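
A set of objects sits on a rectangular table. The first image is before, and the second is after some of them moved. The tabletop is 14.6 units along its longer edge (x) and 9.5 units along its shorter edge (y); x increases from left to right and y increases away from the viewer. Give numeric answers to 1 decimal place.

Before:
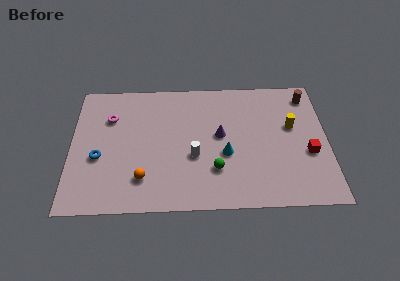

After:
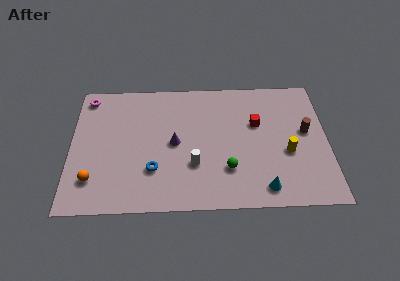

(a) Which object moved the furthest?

the red cube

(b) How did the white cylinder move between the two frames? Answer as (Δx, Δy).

(0.0, -0.6)

From the two frames, the white cylinder sits at roughly (7.0, 3.7) before and (7.0, 3.1) after.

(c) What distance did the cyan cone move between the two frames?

3.3

The cyan cone moved from about (8.8, 3.8) to (10.9, 1.3), a distance of √(2.1² + 2.5²) ≈ 3.3.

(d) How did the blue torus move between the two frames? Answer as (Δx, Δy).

(3.1, -1.0)

The blue torus was at about (1.6, 3.8) and moved to about (4.7, 2.8).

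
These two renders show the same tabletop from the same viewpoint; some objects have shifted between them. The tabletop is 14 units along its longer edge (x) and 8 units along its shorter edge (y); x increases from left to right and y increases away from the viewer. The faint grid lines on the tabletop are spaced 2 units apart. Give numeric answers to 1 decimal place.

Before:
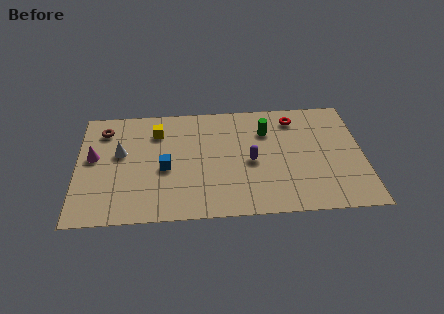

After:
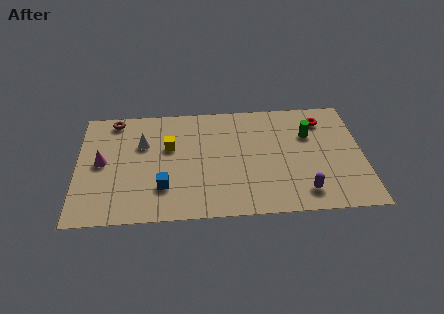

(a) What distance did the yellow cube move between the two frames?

1.3

From (3.9, 6.1) to (4.5, 5.0), the yellow cube covered √(0.6² + 1.1²) ≈ 1.3 units.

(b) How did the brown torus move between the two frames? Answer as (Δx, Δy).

(0.5, 0.7)

From the two frames, the brown torus sits at roughly (1.3, 6.4) before and (1.8, 7.1) after.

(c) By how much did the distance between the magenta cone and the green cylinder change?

+1.7

The distance was about 8.6 in the first image and 10.3 in the second, so they moved 1.7 units further apart.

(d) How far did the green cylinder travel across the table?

2.1

The green cylinder was near (9.3, 5.8) before and (11.4, 5.4) after, so it travelled √(2.1² + 0.4²) ≈ 2.1 units.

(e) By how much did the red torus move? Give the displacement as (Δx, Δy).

(1.4, -0.2)

From the two frames, the red torus sits at roughly (10.7, 6.6) before and (12.1, 6.4) after.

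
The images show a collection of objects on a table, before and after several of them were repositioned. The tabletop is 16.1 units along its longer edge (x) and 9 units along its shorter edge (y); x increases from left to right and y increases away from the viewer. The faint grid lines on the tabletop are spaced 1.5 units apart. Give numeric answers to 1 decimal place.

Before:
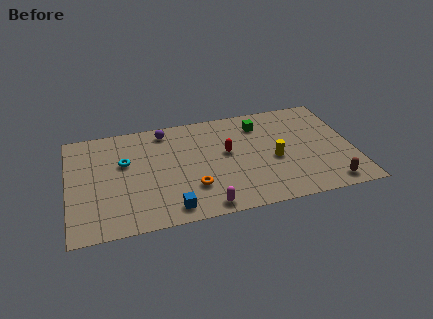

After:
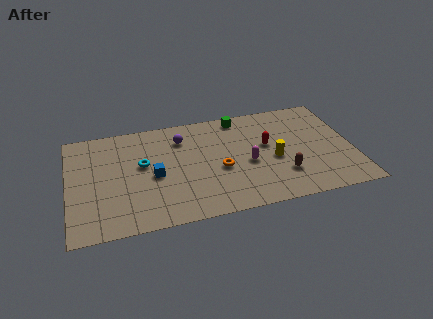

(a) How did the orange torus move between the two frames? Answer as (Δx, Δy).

(1.6, 1.2)

From the two frames, the orange torus sits at roughly (6.9, 2.6) before and (8.5, 3.8) after.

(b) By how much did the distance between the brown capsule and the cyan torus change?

-3.9

They were about 12.2 units apart before and 8.3 after — 3.9 units closer together.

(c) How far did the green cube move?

1.4

The green cube was near (11.0, 7.1) before and (9.9, 8.0) after, so it travelled √(1.1² + 0.9²) ≈ 1.4 units.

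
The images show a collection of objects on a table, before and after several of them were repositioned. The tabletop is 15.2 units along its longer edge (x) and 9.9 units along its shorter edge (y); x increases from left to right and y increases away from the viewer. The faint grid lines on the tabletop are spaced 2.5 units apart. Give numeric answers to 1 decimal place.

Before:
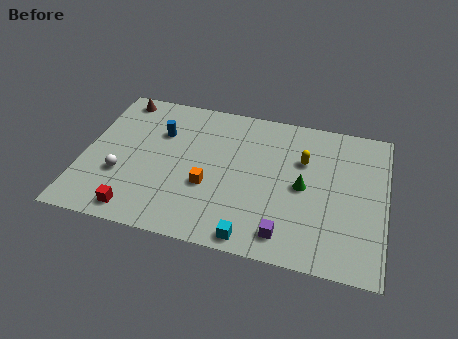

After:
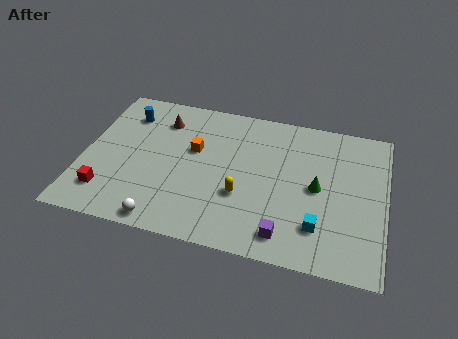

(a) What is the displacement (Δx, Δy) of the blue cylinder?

(-1.8, 0.9)

The blue cylinder was at about (3.7, 6.8) and moved to about (1.9, 7.7).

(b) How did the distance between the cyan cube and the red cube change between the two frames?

+4.8

Before: roughly 5.8 units apart; after: 10.6. That's 4.8 units further apart.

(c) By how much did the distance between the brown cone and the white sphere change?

+1.4

The distance was about 5.4 in the first image and 6.8 in the second, so they moved 1.4 units further apart.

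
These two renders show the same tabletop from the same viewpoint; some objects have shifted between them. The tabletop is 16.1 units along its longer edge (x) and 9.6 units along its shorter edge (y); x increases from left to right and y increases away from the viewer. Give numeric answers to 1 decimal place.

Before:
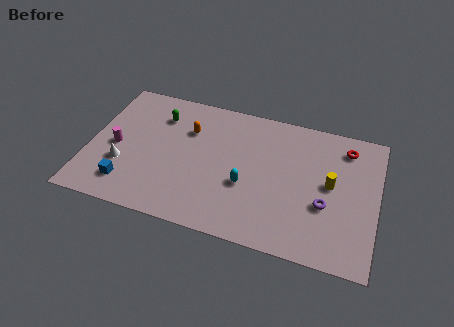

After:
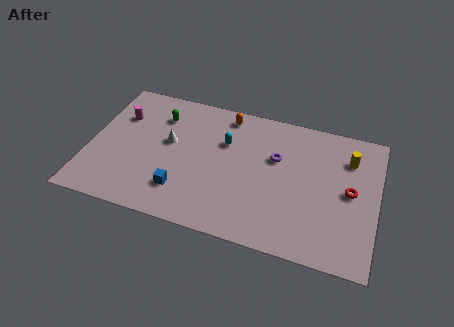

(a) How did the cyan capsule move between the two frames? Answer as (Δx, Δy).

(-1.4, 2.7)

The cyan capsule started near (8.9, 3.7) and ended near (7.5, 6.4).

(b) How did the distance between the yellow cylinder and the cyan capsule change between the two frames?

+2.1

They were about 4.8 units apart before and 6.9 after — 2.1 units further apart.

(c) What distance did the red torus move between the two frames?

3.0

From (14.2, 7.9) to (14.6, 4.9), the red torus covered √(0.4² + 3.0²) ≈ 3.0 units.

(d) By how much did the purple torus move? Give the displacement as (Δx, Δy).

(-2.9, 2.5)

The purple torus was at about (13.3, 3.6) and moved to about (10.4, 6.1).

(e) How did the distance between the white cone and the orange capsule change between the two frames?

-0.7

They were about 4.9 units apart before and 4.2 after — 0.7 units closer together.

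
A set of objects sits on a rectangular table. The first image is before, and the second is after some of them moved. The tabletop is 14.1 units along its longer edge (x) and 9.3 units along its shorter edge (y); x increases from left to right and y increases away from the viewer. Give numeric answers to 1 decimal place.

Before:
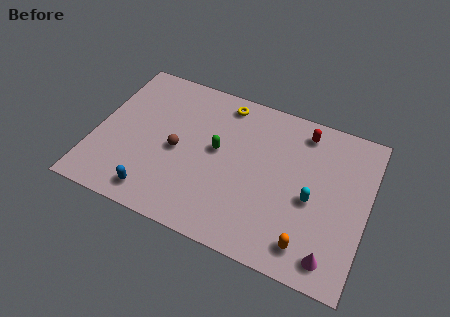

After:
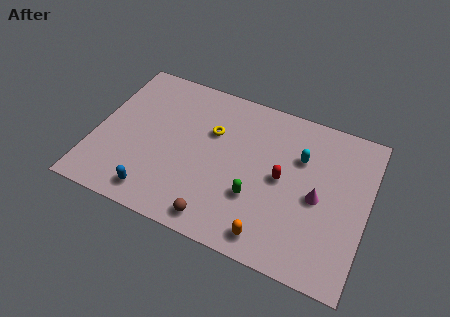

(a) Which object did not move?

the blue capsule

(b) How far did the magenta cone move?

3.2

From (12.6, 1.3) to (11.6, 4.3), the magenta cone covered √(1.0² + 3.0²) ≈ 3.2 units.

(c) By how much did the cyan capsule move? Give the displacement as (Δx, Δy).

(-0.8, 2.2)

The cyan capsule was at about (11.3, 4.1) and moved to about (10.5, 6.3).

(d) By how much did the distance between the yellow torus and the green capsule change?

+1.0

The distance was about 3.0 in the first image and 4.0 in the second, so they moved 1.0 units further apart.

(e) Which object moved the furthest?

the brown sphere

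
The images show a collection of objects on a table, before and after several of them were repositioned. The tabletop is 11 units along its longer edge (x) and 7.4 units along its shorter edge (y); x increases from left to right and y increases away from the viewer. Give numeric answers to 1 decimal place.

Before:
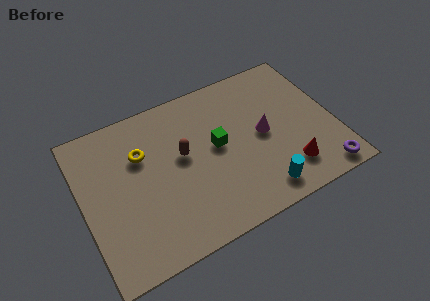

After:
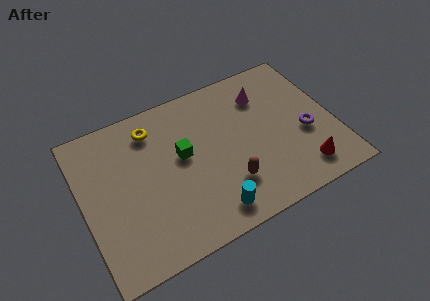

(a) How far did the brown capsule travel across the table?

2.8

The brown capsule was near (4.4, 4.2) before and (6.1, 2.0) after, so it travelled √(1.7² + 2.2²) ≈ 2.8 units.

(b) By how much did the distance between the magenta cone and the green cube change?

+2.0

The distance was about 2.0 in the first image and 4.0 in the second, so they moved 2.0 units further apart.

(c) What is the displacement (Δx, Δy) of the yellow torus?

(0.6, 1.0)

From the two frames, the yellow torus sits at roughly (2.7, 5.0) before and (3.3, 6.0) after.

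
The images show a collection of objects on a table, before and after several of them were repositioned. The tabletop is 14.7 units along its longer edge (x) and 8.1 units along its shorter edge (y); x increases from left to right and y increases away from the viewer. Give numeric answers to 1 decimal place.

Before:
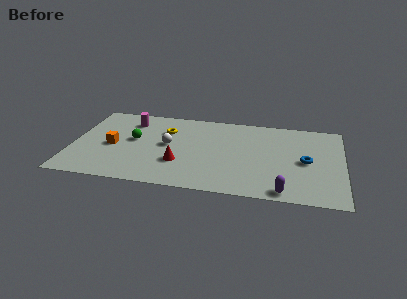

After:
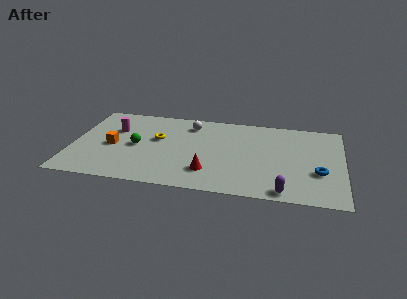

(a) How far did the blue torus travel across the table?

1.2

The blue torus moved from about (12.7, 3.9) to (13.4, 2.9), a distance of √(0.7² + 1.0²) ≈ 1.2.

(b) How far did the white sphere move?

2.5

The white sphere moved from about (5.2, 4.3) to (6.3, 6.6), a distance of √(1.1² + 2.3²) ≈ 2.5.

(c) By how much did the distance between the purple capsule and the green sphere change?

-0.4

They were about 9.1 units apart before and 8.7 after — 0.4 units closer together.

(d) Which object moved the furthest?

the white sphere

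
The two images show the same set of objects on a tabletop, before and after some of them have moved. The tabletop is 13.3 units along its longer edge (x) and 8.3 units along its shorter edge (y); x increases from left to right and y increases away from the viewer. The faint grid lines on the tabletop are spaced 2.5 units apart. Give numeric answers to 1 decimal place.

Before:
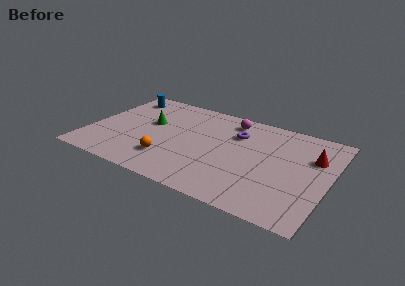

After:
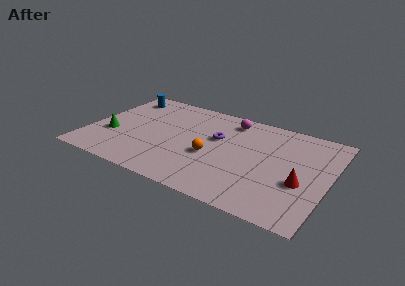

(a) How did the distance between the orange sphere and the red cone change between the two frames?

-3.4

They were about 8.4 units apart before and 5.0 after — 3.4 units closer together.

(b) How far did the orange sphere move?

2.6

From (4.7, 2.1) to (6.9, 3.4), the orange sphere covered √(2.2² + 1.3²) ≈ 2.6 units.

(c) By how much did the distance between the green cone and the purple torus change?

+1.2

They were about 4.9 units apart before and 6.1 after — 1.2 units further apart.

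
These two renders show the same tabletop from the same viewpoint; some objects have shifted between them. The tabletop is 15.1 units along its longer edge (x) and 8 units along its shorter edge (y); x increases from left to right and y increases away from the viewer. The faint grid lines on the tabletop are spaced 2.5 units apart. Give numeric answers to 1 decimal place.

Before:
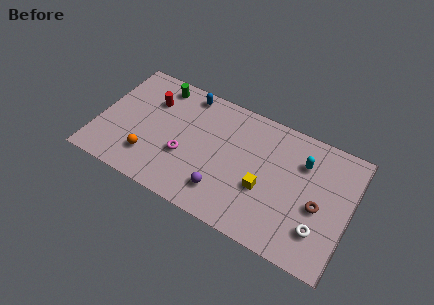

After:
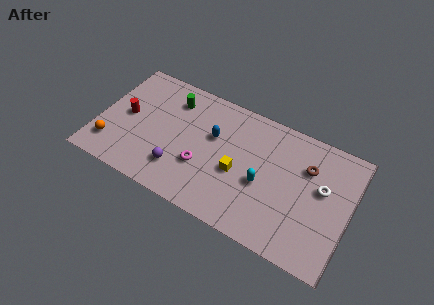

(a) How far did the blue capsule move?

2.8

The blue capsule was near (4.9, 7.1) before and (6.8, 5.0) after, so it travelled √(1.9² + 2.1²) ≈ 2.8 units.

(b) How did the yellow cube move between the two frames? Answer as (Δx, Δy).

(-1.6, 0.3)

The yellow cube started near (10.1, 3.1) and ended near (8.5, 3.4).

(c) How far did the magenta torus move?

1.1

The magenta torus moved from about (5.3, 3.0) to (6.4, 2.8), a distance of √(1.1² + 0.2²) ≈ 1.1.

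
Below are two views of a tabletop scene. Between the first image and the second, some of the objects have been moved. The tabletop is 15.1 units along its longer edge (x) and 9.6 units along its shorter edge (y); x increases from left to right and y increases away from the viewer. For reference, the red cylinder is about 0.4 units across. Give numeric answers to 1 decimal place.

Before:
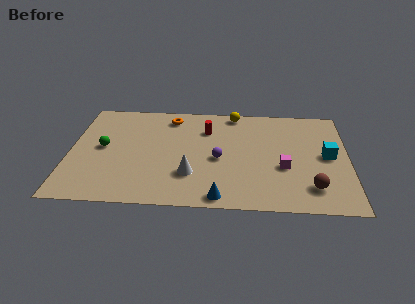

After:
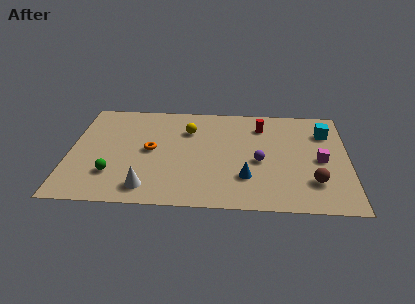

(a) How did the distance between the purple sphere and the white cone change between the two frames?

+4.5

The distance was about 2.1 in the first image and 6.6 in the second, so they moved 4.5 units further apart.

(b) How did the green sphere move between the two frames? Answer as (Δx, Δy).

(0.6, -2.4)

The green sphere was at about (1.8, 5.0) and moved to about (2.4, 2.6).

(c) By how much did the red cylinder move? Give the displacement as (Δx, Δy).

(3.0, 0.5)

The red cylinder started near (7.4, 7.0) and ended near (10.4, 7.5).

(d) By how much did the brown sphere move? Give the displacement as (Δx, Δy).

(0.1, 0.5)

The brown sphere was at about (13.1, 2.0) and moved to about (13.2, 2.5).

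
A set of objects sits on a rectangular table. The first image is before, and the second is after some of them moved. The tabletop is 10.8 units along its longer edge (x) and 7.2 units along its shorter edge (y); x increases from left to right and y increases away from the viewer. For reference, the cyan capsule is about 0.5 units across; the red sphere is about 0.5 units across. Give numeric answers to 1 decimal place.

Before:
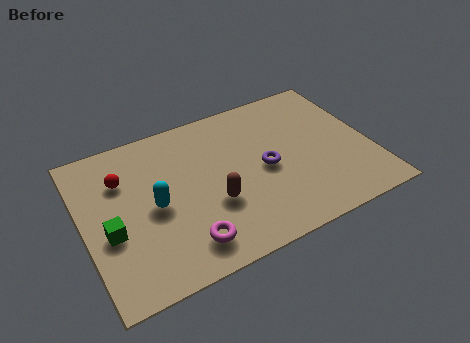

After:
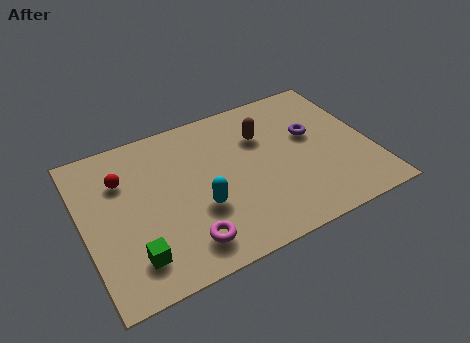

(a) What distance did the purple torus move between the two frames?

2.1

The purple torus moved from about (6.8, 3.4) to (8.7, 4.3), a distance of √(1.9² + 0.9²) ≈ 2.1.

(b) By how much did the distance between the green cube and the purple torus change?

+1.7

They were about 5.9 units apart before and 7.6 after — 1.7 units further apart.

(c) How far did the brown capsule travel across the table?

3.3

The brown capsule moved from about (4.7, 2.6) to (6.9, 5.0), a distance of √(2.2² + 2.4²) ≈ 3.3.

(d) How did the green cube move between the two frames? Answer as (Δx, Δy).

(0.7, -1.4)

From the two frames, the green cube sits at roughly (0.9, 2.9) before and (1.6, 1.5) after.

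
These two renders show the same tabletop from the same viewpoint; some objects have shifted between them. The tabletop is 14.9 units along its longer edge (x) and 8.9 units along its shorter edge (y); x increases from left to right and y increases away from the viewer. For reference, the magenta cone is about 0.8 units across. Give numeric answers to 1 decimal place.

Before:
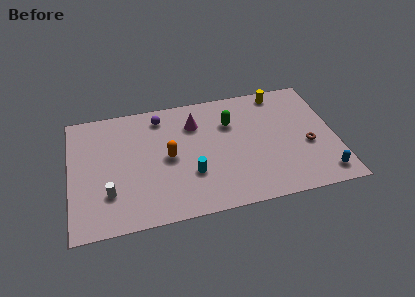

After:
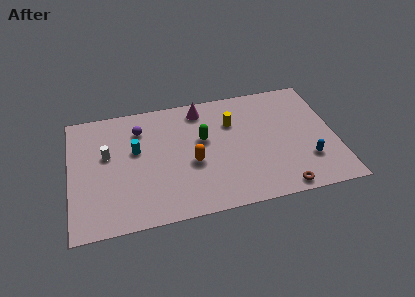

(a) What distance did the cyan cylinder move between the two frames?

3.8

From (6.7, 2.9) to (3.7, 5.3), the cyan cylinder covered √(3.0² + 2.4²) ≈ 3.8 units.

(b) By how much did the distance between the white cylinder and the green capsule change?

-2.5

Before: roughly 7.9 units apart; after: 5.4. That's 2.5 units closer together.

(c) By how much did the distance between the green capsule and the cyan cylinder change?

-0.3

They were about 4.1 units apart before and 3.8 after — 0.3 units closer together.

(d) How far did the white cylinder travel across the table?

2.8

From (2.1, 2.5) to (2.1, 5.3), the white cylinder covered √(0.0² + 2.8²) ≈ 2.8 units.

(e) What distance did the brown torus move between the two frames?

3.3

The brown torus was near (13.3, 3.6) before and (11.6, 0.8) after, so it travelled √(1.7² + 2.8²) ≈ 3.3 units.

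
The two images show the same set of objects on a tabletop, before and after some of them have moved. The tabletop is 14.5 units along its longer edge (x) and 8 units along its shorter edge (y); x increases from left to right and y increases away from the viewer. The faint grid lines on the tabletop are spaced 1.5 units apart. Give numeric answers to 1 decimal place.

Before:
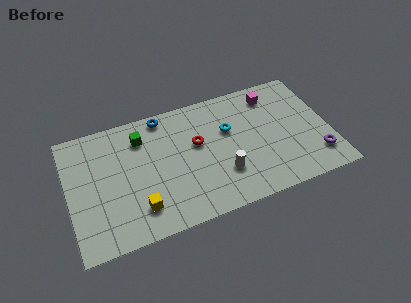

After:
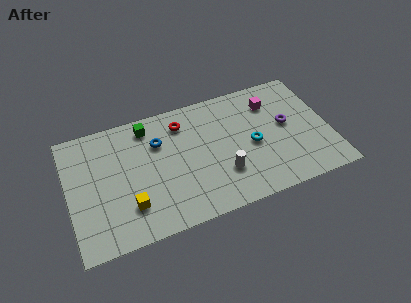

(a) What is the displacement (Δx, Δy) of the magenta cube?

(-0.1, -0.5)

The magenta cube started near (11.6, 6.6) and ended near (11.5, 6.1).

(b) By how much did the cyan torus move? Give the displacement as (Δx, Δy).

(1.2, -1.4)

From the two frames, the cyan torus sits at roughly (9.0, 5.1) before and (10.2, 3.7) after.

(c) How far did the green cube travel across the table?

0.7

The green cube was near (4.2, 6.2) before and (4.6, 6.8) after, so it travelled √(0.4² + 0.6²) ≈ 0.7 units.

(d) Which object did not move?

the white cylinder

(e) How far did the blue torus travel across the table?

1.6

The blue torus was near (5.5, 7.2) before and (5.1, 5.6) after, so it travelled √(0.4² + 1.6²) ≈ 1.6 units.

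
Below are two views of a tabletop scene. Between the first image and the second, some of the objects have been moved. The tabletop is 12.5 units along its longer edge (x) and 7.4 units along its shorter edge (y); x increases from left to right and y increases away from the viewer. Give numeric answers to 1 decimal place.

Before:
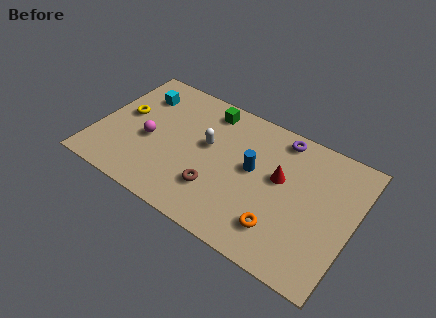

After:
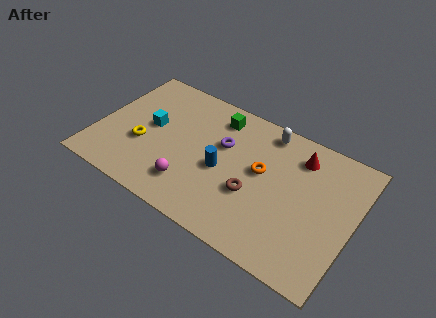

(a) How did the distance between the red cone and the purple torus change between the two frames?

+1.6

They were about 2.2 units apart before and 3.8 after — 1.6 units further apart.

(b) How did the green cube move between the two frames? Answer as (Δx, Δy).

(0.5, -0.2)

The green cube was at about (5.0, 6.3) and moved to about (5.5, 6.1).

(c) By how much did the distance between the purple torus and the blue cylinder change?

-1.2

Before: roughly 2.6 units apart; after: 1.4. That's 1.2 units closer together.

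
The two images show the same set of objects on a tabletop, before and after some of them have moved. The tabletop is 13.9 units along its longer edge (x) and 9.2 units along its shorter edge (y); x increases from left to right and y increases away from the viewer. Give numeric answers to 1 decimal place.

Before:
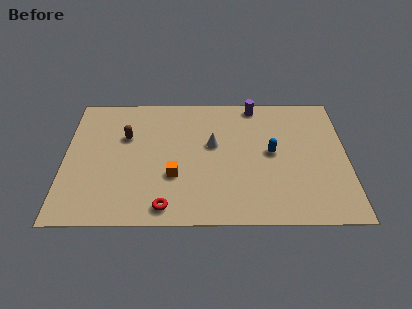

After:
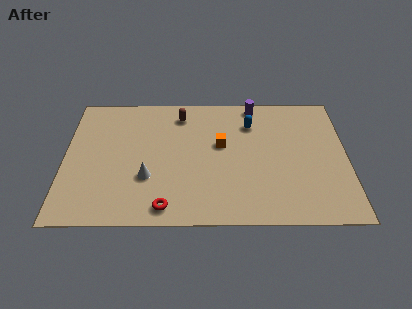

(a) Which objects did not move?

the purple cylinder and the red torus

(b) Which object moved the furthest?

the white cone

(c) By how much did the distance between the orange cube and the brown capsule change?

-0.7

Before: roughly 3.7 units apart; after: 3.0. That's 0.7 units closer together.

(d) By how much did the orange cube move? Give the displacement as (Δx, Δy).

(2.3, 2.2)

The orange cube was at about (5.4, 3.2) and moved to about (7.7, 5.4).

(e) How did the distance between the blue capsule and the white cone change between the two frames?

+3.4

They were about 3.0 units apart before and 6.4 after — 3.4 units further apart.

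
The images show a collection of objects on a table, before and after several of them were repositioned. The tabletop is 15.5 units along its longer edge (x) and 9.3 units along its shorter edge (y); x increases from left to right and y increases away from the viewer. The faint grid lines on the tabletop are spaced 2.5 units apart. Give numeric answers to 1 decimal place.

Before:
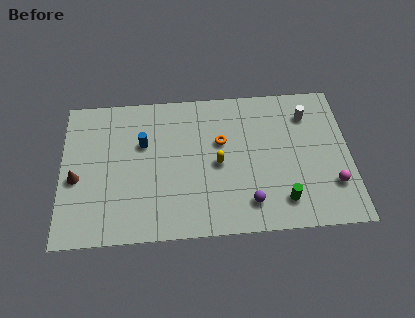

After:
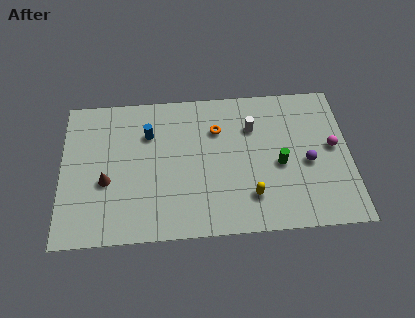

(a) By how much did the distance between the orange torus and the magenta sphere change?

-0.3

Before: roughly 6.7 units apart; after: 6.4. That's 0.3 units closer together.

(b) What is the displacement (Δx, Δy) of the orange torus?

(-0.2, 0.8)

From the two frames, the orange torus sits at roughly (8.6, 5.8) before and (8.4, 6.6) after.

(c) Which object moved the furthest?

the purple sphere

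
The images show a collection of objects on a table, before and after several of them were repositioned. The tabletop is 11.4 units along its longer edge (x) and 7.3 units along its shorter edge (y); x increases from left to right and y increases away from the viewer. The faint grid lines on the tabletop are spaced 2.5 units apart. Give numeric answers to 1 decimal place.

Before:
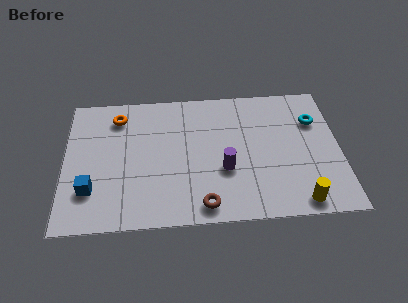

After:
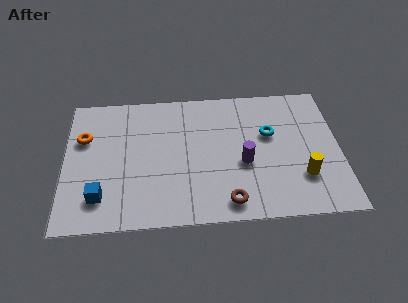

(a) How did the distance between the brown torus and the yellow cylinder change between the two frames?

-0.6

The distance was about 3.9 in the first image and 3.3 in the second, so they moved 0.6 units closer together.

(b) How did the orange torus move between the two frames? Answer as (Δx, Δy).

(-1.4, -1.1)

The orange torus started near (2.2, 5.9) and ended near (0.8, 4.8).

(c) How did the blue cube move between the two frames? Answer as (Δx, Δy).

(0.4, -0.4)

The blue cube was at about (1.1, 2.0) and moved to about (1.5, 1.6).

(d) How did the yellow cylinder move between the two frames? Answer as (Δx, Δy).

(0.2, 1.3)

The yellow cylinder started near (9.6, 0.8) and ended near (9.8, 2.1).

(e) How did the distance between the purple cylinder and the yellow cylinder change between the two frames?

-1.0

The distance was about 3.6 in the first image and 2.6 in the second, so they moved 1.0 units closer together.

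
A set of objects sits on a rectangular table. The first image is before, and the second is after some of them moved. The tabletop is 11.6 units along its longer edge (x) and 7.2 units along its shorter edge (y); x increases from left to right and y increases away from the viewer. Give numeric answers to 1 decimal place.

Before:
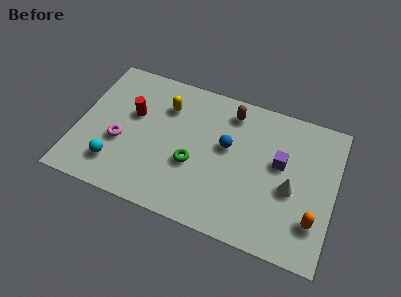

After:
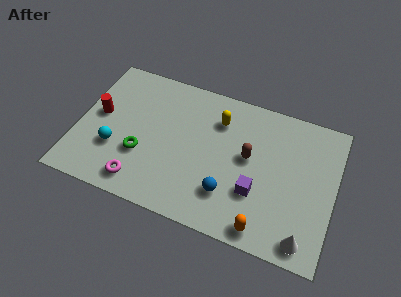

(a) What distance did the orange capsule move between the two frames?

2.4

The orange capsule was near (10.8, 1.9) before and (8.7, 0.8) after, so it travelled √(2.1² + 1.1²) ≈ 2.4 units.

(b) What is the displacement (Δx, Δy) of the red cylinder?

(-1.5, -0.5)

The red cylinder was at about (2.4, 4.4) and moved to about (0.9, 3.9).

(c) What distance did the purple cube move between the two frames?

2.0

The purple cube was near (9.1, 4.2) before and (8.2, 2.4) after, so it travelled √(0.9² + 1.8²) ≈ 2.0 units.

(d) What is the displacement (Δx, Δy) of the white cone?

(0.8, -2.2)

The white cone started near (9.7, 3.1) and ended near (10.5, 0.9).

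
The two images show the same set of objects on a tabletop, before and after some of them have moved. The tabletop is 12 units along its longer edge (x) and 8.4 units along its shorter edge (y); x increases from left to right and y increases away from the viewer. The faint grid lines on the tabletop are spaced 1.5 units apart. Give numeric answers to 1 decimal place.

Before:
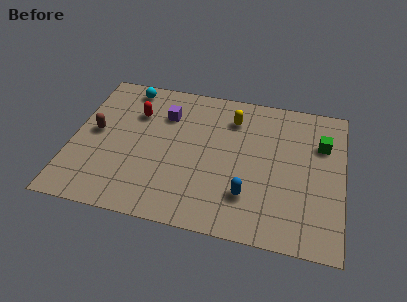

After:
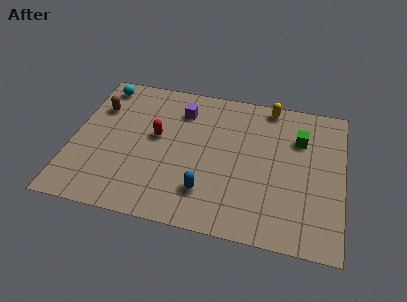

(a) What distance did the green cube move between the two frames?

1.0

From (11.0, 5.8) to (10.0, 5.9), the green cube covered √(1.0² + 0.1²) ≈ 1.0 units.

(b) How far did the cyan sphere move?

1.2

The cyan sphere moved from about (2.2, 7.4) to (1.0, 7.3), a distance of √(1.2² + 0.1²) ≈ 1.2.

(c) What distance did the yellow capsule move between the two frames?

1.9

From (7.0, 6.5) to (8.6, 7.6), the yellow capsule covered √(1.6² + 1.1²) ≈ 1.9 units.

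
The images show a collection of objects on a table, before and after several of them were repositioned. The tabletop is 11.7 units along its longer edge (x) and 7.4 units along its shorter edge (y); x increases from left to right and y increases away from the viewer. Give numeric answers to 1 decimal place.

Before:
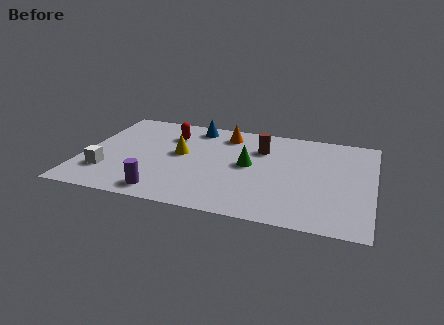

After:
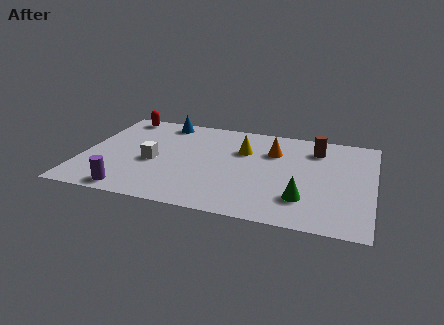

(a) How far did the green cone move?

3.0

The green cone was near (6.7, 3.9) before and (9.0, 1.9) after, so it travelled √(2.3² + 2.0²) ≈ 3.0 units.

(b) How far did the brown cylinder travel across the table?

2.3

From (7.1, 5.3) to (9.3, 5.8), the brown cylinder covered √(2.2² + 0.5²) ≈ 2.3 units.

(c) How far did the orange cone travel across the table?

2.2

The orange cone moved from about (5.6, 6.1) to (7.6, 5.2), a distance of √(2.0² + 0.9²) ≈ 2.2.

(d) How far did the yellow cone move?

2.7

The yellow cone was near (3.9, 4.1) before and (6.4, 5.0) after, so it travelled √(2.5² + 0.9²) ≈ 2.7 units.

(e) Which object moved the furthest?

the green cone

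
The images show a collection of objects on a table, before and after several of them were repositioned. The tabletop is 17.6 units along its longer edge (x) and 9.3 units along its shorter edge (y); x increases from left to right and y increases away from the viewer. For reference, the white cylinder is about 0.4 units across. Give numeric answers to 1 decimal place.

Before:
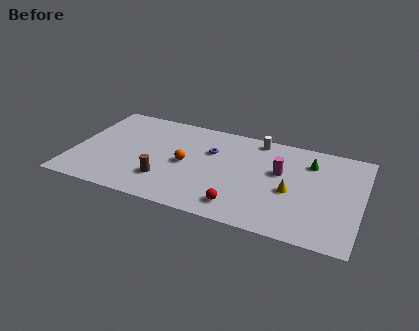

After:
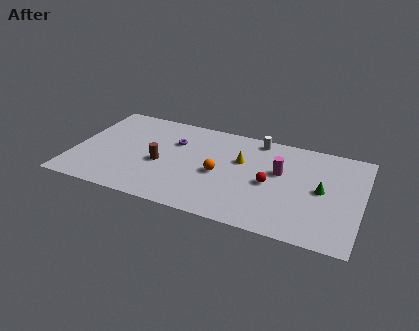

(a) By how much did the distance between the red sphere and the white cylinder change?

-2.6

The distance was about 6.7 in the first image and 4.1 in the second, so they moved 2.6 units closer together.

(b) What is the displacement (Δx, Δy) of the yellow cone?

(-3.2, 1.9)

The yellow cone was at about (13.4, 4.0) and moved to about (10.2, 5.9).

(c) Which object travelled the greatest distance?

the yellow cone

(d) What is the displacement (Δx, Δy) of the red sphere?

(1.6, 2.7)

The red sphere was at about (10.5, 1.6) and moved to about (12.1, 4.3).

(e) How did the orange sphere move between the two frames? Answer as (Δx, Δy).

(2.1, -0.3)

From the two frames, the orange sphere sits at roughly (6.9, 4.5) before and (9.0, 4.2) after.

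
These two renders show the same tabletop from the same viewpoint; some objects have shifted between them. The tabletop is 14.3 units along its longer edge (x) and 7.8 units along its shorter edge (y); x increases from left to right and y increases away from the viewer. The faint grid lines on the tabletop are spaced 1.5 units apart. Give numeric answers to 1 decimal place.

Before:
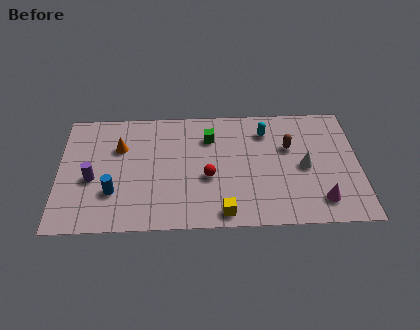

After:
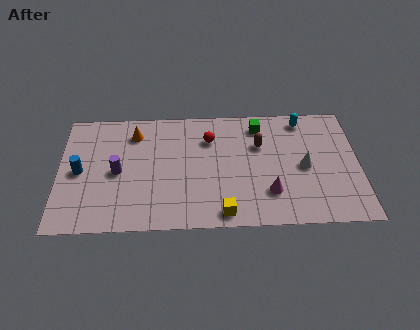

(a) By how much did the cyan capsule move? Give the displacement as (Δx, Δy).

(1.8, 0.7)

The cyan capsule started near (9.9, 6.1) and ended near (11.7, 6.8).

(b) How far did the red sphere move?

2.5

From (7.1, 3.2) to (7.2, 5.7), the red sphere covered √(0.1² + 2.5²) ≈ 2.5 units.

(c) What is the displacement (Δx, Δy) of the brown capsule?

(-1.4, 0.2)

From the two frames, the brown capsule sits at roughly (11.0, 5.0) before and (9.6, 5.2) after.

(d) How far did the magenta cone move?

2.5

The magenta cone moved from about (12.4, 1.5) to (10.0, 2.1), a distance of √(2.4² + 0.6²) ≈ 2.5.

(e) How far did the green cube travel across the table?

2.5

The green cube was near (7.2, 5.8) before and (9.6, 6.5) after, so it travelled √(2.4² + 0.7²) ≈ 2.5 units.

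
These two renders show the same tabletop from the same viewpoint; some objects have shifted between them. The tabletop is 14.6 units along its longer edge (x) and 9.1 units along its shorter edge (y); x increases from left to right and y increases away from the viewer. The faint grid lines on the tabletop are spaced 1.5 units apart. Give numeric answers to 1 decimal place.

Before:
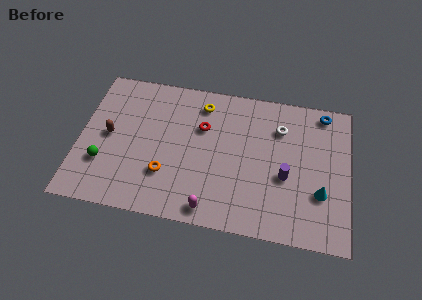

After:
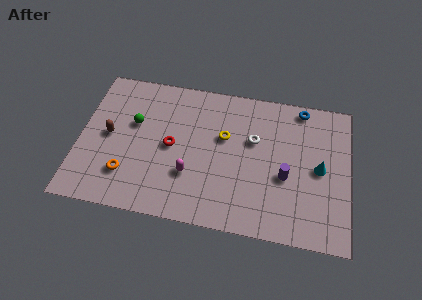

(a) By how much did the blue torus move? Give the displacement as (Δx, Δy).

(-1.2, 0.1)

From the two frames, the blue torus sits at roughly (13.1, 8.1) before and (11.9, 8.2) after.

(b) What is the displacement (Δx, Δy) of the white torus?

(-1.4, -1.0)

The white torus started near (10.8, 6.7) and ended near (9.4, 5.7).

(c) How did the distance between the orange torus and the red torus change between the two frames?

-0.6

The distance was about 3.8 in the first image and 3.2 in the second, so they moved 0.6 units closer together.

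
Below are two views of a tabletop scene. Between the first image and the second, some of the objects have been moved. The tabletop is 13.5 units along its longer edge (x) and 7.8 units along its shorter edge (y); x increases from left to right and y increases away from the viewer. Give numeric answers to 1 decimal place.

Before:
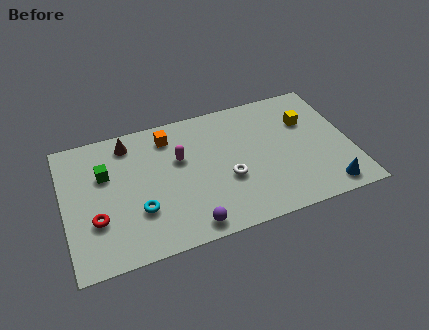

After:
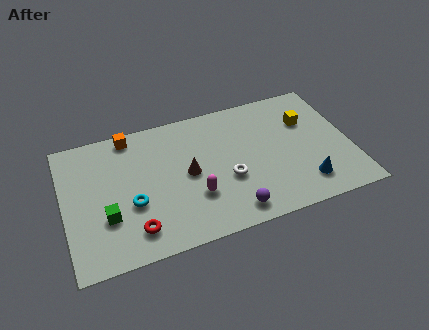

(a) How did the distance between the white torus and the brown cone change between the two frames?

-3.7

The distance was about 5.7 in the first image and 2.0 in the second, so they moved 3.7 units closer together.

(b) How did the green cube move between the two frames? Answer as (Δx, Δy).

(-0.1, -2.5)

The green cube started near (2.0, 5.1) and ended near (1.9, 2.6).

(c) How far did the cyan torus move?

0.6

The cyan torus was near (3.4, 2.5) before and (3.1, 3.0) after, so it travelled √(0.3² + 0.5²) ≈ 0.6 units.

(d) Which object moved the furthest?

the brown cone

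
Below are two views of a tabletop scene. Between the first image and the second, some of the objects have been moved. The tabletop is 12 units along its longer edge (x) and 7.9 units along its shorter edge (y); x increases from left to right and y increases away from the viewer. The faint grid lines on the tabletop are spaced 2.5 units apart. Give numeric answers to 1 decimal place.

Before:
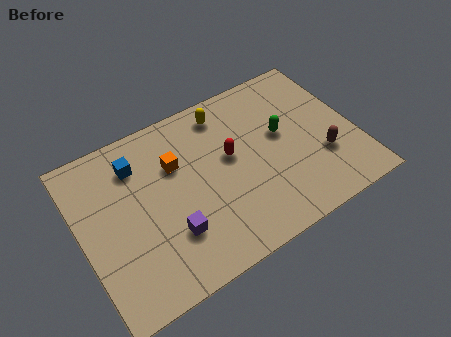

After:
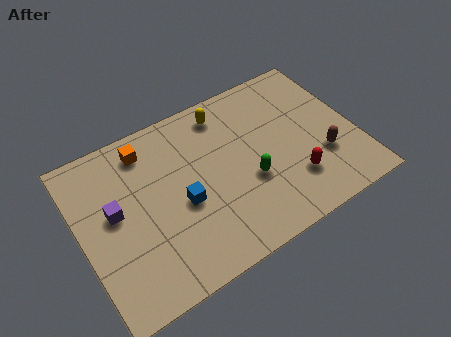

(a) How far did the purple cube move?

3.0

The purple cube moved from about (3.6, 2.3) to (1.5, 4.4), a distance of √(2.1² + 2.1²) ≈ 3.0.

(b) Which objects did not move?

the yellow capsule and the brown capsule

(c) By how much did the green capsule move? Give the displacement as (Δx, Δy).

(-1.7, -1.5)

The green capsule started near (8.9, 4.5) and ended near (7.2, 3.0).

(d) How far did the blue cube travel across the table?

3.1

The blue cube moved from about (2.7, 6.1) to (4.3, 3.4), a distance of √(1.6² + 2.7²) ≈ 3.1.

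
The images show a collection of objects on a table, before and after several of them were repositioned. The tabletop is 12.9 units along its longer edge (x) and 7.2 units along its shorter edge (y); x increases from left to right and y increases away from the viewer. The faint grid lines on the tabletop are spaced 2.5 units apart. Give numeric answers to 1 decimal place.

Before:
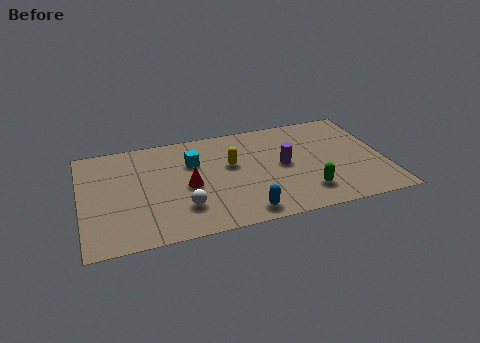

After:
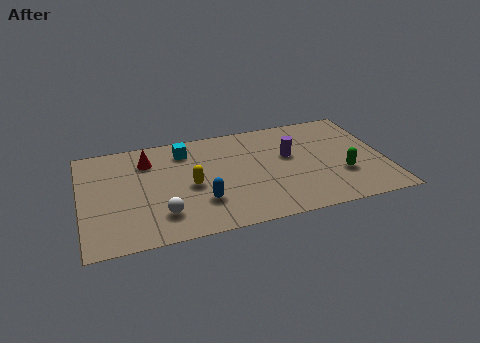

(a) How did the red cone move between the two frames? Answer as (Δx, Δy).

(-1.6, 2.2)

The red cone started near (4.5, 3.3) and ended near (2.9, 5.5).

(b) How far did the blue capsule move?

2.1

From (6.7, 0.9) to (5.0, 2.1), the blue capsule covered √(1.7² + 1.2²) ≈ 2.1 units.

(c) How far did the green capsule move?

1.8

The green capsule was near (9.4, 1.6) before and (11.0, 2.4) after, so it travelled √(1.6² + 0.8²) ≈ 1.8 units.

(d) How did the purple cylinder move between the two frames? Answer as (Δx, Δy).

(0.3, 0.6)

The purple cylinder started near (8.6, 3.7) and ended near (8.9, 4.3).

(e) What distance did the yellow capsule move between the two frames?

2.1

The yellow capsule was near (6.4, 4.3) before and (4.6, 3.3) after, so it travelled √(1.8² + 1.0²) ≈ 2.1 units.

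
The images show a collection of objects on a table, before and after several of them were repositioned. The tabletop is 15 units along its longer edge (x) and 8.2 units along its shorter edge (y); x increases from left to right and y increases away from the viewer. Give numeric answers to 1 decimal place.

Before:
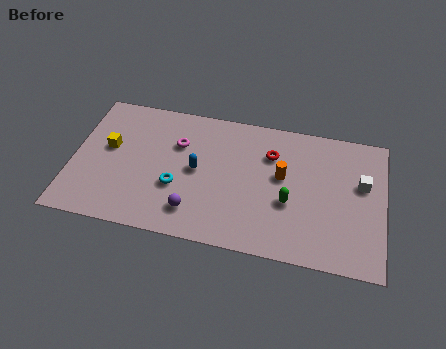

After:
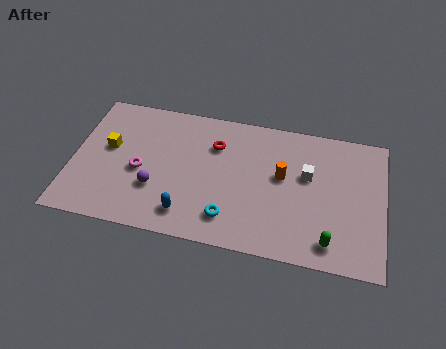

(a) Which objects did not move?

the yellow cube and the orange cylinder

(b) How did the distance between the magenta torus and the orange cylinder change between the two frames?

+1.7

The distance was about 5.2 in the first image and 6.9 in the second, so they moved 1.7 units further apart.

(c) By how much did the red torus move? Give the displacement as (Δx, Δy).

(-2.7, 0.0)

The red torus was at about (9.5, 5.9) and moved to about (6.8, 5.9).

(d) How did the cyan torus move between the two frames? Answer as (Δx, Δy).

(2.6, -1.3)

From the two frames, the cyan torus sits at roughly (5.1, 3.0) before and (7.7, 1.7) after.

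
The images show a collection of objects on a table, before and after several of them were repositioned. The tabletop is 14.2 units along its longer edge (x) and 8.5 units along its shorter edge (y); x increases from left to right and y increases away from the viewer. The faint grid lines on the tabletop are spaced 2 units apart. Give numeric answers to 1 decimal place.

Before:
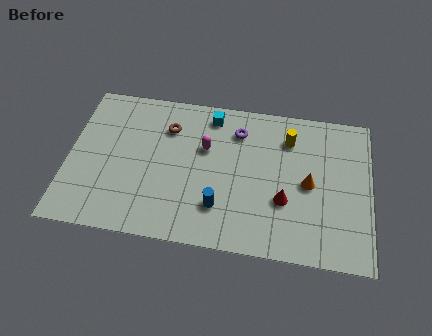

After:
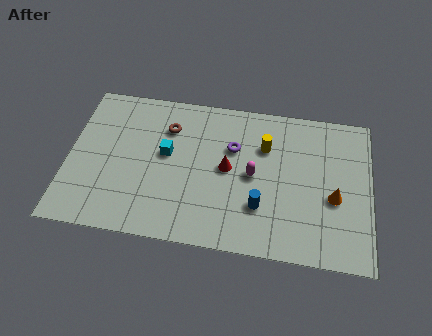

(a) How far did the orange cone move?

1.3

From (11.3, 4.1) to (12.5, 3.5), the orange cone covered √(1.2² + 0.6²) ≈ 1.3 units.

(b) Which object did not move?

the brown torus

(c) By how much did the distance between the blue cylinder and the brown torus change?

+1.0

Before: roughly 4.9 units apart; after: 5.9. That's 1.0 units further apart.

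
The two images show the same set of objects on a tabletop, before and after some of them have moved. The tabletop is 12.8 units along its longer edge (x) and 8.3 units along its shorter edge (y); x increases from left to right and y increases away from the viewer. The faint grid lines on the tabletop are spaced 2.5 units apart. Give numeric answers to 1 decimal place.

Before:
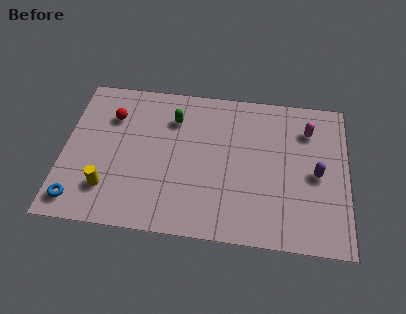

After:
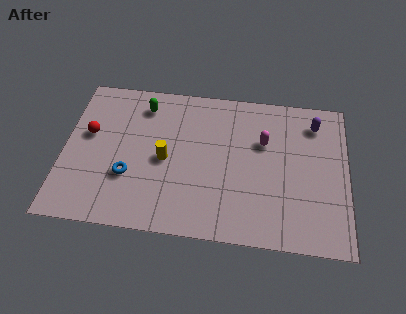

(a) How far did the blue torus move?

2.7

The blue torus was near (0.8, 1.2) before and (3.0, 2.8) after, so it travelled √(2.2² + 1.6²) ≈ 2.7 units.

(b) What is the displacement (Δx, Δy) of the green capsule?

(-1.4, 0.6)

The green capsule started near (4.9, 6.2) and ended near (3.5, 6.8).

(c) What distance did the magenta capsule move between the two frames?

2.2

The magenta capsule was near (11.0, 6.3) before and (9.0, 5.4) after, so it travelled √(2.0² + 0.9²) ≈ 2.2 units.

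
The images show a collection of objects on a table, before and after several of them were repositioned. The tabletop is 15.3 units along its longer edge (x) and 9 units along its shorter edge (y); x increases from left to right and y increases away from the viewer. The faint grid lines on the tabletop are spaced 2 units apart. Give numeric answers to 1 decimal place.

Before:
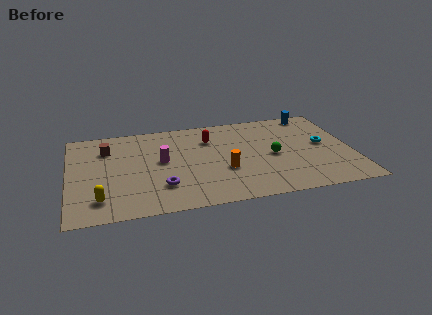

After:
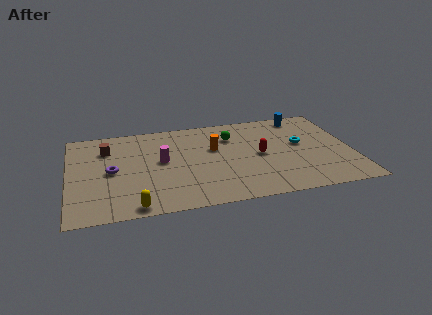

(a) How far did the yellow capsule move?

2.1

From (1.6, 1.8) to (3.4, 0.8), the yellow capsule covered √(1.8² + 1.0²) ≈ 2.1 units.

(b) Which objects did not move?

the magenta cylinder and the brown cube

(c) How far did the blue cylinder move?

0.6

The blue cylinder was near (13.5, 8.1) before and (12.9, 7.9) after, so it travelled √(0.6² + 0.2²) ≈ 0.6 units.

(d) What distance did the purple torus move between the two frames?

3.3

The purple torus was near (4.9, 2.4) before and (2.3, 4.4) after, so it travelled √(2.6² + 2.0²) ≈ 3.3 units.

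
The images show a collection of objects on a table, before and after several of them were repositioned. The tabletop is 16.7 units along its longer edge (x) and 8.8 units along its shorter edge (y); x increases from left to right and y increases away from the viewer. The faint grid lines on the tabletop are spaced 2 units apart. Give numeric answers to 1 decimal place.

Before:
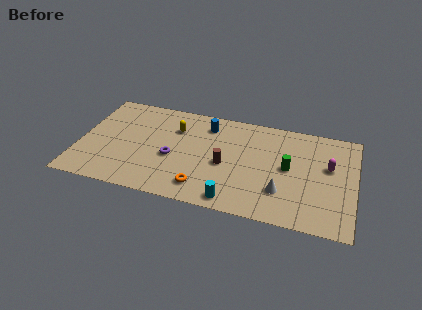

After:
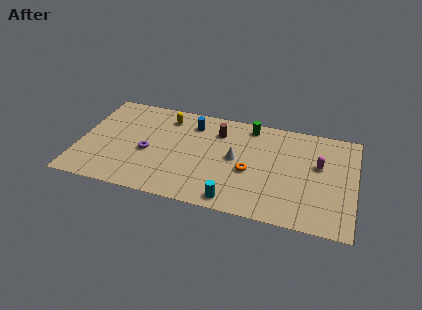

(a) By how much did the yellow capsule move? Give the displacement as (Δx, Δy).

(-0.6, 0.9)

From the two frames, the yellow capsule sits at roughly (5.7, 6.3) before and (5.1, 7.2) after.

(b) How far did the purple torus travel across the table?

1.5

From (5.7, 3.7) to (4.2, 3.8), the purple torus covered √(1.5² + 0.1²) ≈ 1.5 units.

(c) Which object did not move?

the cyan cylinder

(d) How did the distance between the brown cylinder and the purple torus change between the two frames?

+1.8

The distance was about 3.2 in the first image and 5.0 in the second, so they moved 1.8 units further apart.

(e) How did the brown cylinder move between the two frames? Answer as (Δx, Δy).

(-0.6, 2.8)

From the two frames, the brown cylinder sits at roughly (8.9, 3.9) before and (8.3, 6.7) after.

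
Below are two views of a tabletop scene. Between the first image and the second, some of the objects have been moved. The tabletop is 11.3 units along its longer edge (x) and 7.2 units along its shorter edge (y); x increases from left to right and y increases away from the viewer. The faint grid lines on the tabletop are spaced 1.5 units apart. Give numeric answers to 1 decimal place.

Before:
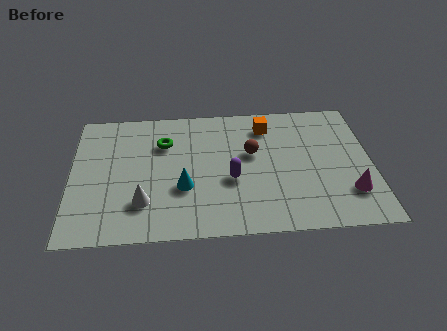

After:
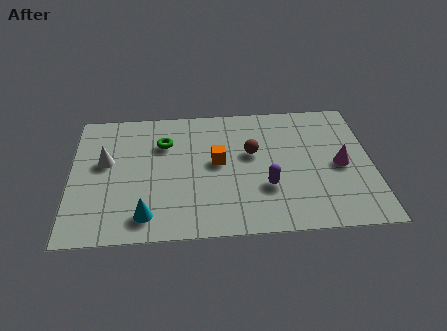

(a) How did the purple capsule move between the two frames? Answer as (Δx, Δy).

(1.3, -0.5)

The purple capsule started near (6.0, 2.9) and ended near (7.3, 2.4).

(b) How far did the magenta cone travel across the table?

1.5

The magenta cone was near (10.4, 1.9) before and (10.1, 3.4) after, so it travelled √(0.3² + 1.5²) ≈ 1.5 units.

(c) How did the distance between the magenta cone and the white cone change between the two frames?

+1.1

They were about 7.7 units apart before and 8.8 after — 1.1 units further apart.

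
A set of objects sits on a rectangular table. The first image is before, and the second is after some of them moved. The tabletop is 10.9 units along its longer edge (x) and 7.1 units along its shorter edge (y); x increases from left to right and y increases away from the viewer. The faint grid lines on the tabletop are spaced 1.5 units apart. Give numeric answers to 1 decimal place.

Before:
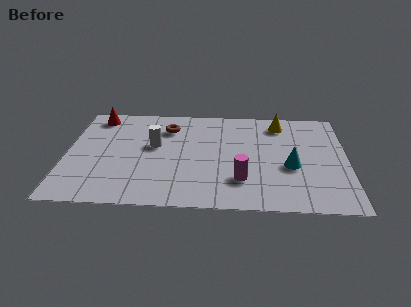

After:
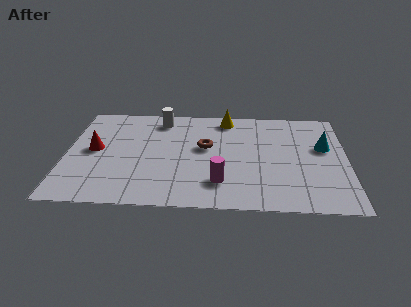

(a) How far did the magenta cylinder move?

0.8

The magenta cylinder was near (6.8, 1.9) before and (6.0, 1.7) after, so it travelled √(0.8² + 0.2²) ≈ 0.8 units.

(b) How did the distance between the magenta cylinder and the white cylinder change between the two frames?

+0.9

They were about 4.0 units apart before and 4.9 after — 0.9 units further apart.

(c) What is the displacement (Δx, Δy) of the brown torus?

(1.5, -1.3)

The brown torus started near (3.9, 5.4) and ended near (5.4, 4.1).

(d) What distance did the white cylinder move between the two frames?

1.9

The white cylinder was near (3.4, 4.1) before and (3.6, 6.0) after, so it travelled √(0.2² + 1.9²) ≈ 1.9 units.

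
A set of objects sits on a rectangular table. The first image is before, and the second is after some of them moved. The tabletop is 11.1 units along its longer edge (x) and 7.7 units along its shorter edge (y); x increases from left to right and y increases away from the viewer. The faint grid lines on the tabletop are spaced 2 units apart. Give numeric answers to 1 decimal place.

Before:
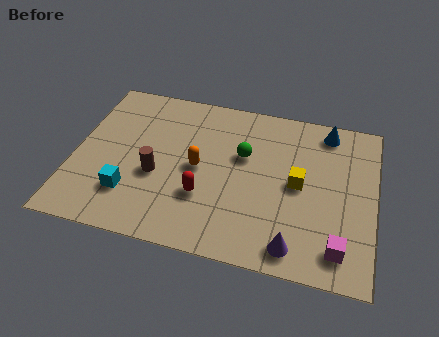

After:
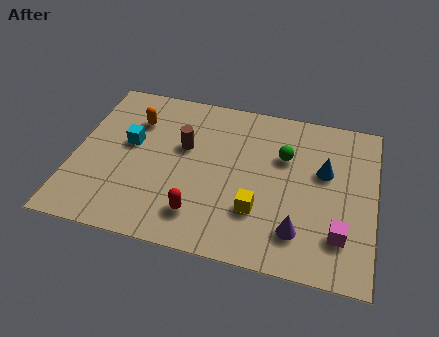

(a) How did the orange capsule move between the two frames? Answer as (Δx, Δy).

(-2.5, 1.8)

The orange capsule started near (4.6, 3.8) and ended near (2.1, 5.6).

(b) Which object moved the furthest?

the orange capsule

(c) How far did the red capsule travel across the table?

0.9

The red capsule moved from about (4.9, 2.5) to (4.8, 1.6), a distance of √(0.1² + 0.9²) ≈ 0.9.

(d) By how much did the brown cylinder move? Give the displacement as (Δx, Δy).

(0.9, 1.6)

The brown cylinder started near (3.1, 3.1) and ended near (4.0, 4.7).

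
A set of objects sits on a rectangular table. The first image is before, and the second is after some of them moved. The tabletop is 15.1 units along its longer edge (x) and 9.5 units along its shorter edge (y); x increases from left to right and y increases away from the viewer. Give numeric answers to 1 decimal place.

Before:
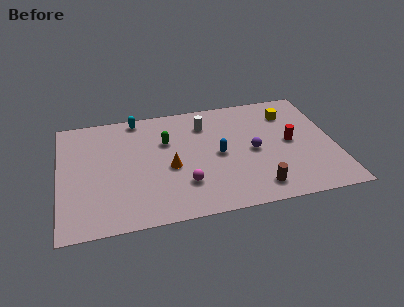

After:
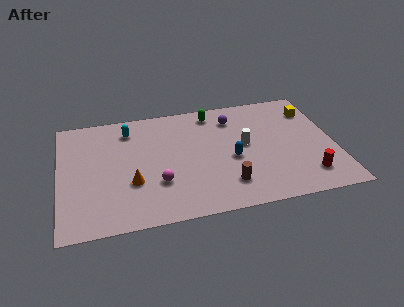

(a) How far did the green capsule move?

3.3

From (5.9, 6.3) to (8.6, 8.2), the green capsule covered √(2.7² + 1.9²) ≈ 3.3 units.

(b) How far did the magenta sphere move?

1.5

From (6.7, 2.6) to (5.3, 3.0), the magenta sphere covered √(1.4² + 0.4²) ≈ 1.5 units.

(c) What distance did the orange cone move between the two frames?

2.2

From (6.0, 4.1) to (3.9, 3.3), the orange cone covered √(2.1² + 0.8²) ≈ 2.2 units.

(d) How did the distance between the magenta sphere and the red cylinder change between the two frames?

+1.8

They were about 6.4 units apart before and 8.2 after — 1.8 units further apart.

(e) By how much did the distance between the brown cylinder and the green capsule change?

-0.6

Before: roughly 6.7 units apart; after: 6.1. That's 0.6 units closer together.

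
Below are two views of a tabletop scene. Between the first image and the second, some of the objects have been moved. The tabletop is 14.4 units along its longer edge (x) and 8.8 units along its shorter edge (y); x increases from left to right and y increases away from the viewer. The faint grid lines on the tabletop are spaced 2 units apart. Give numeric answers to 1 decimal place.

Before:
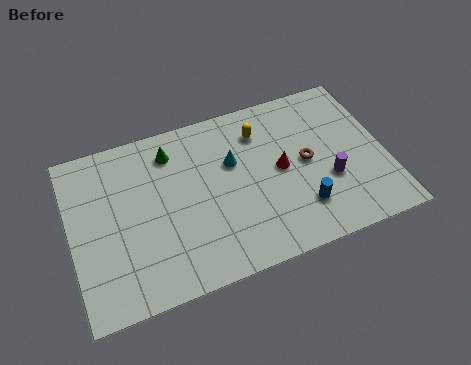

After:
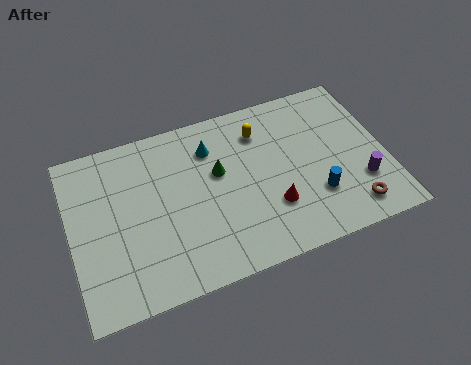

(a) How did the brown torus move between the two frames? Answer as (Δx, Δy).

(1.7, -3.1)

The brown torus was at about (10.8, 4.5) and moved to about (12.5, 1.4).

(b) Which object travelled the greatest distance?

the brown torus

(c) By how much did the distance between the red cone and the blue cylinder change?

-0.4

The distance was about 2.4 in the first image and 2.0 in the second, so they moved 0.4 units closer together.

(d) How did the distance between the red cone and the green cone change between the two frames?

-2.1

Before: roughly 5.5 units apart; after: 3.4. That's 2.1 units closer together.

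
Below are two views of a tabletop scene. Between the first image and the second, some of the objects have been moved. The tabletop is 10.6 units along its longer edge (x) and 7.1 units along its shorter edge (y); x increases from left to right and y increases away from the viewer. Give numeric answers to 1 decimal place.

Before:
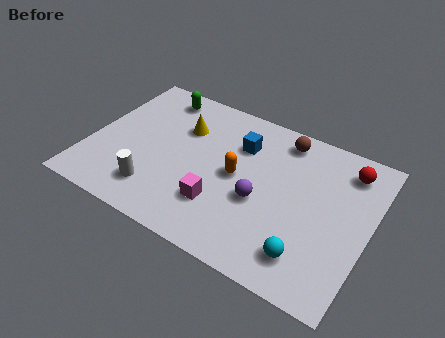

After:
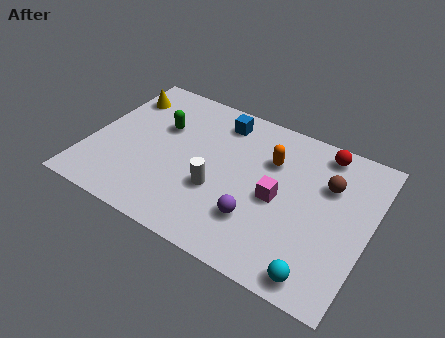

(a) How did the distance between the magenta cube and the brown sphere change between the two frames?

-2.2

Before: roughly 4.5 units apart; after: 2.3. That's 2.2 units closer together.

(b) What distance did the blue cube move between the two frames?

1.2

The blue cube moved from about (5.5, 5.1) to (4.6, 5.9), a distance of √(0.9² + 0.8²) ≈ 1.2.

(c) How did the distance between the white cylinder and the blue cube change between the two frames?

-1.2

They were about 4.5 units apart before and 3.3 after — 1.2 units closer together.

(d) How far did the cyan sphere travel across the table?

0.8

The cyan sphere was near (8.6, 1.4) before and (9.1, 0.8) after, so it travelled √(0.5² + 0.6²) ≈ 0.8 units.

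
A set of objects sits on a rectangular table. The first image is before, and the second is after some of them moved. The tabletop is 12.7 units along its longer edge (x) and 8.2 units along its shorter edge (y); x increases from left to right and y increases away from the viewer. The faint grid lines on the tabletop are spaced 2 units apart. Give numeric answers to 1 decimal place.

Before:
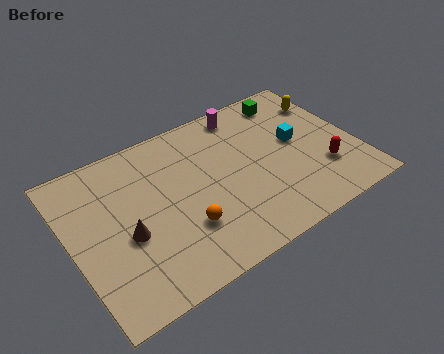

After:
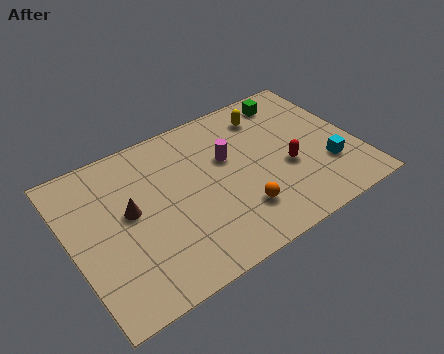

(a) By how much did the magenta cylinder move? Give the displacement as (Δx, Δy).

(-1.2, -2.1)

The magenta cylinder started near (8.3, 7.2) and ended near (7.1, 5.1).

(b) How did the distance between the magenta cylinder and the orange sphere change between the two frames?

-2.9

Before: roughly 5.9 units apart; after: 3.0. That's 2.9 units closer together.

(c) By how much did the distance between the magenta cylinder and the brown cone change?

-2.6

Before: roughly 7.1 units apart; after: 4.5. That's 2.6 units closer together.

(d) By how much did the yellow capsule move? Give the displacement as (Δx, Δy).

(-2.7, 0.5)

The yellow capsule was at about (11.9, 6.1) and moved to about (9.2, 6.6).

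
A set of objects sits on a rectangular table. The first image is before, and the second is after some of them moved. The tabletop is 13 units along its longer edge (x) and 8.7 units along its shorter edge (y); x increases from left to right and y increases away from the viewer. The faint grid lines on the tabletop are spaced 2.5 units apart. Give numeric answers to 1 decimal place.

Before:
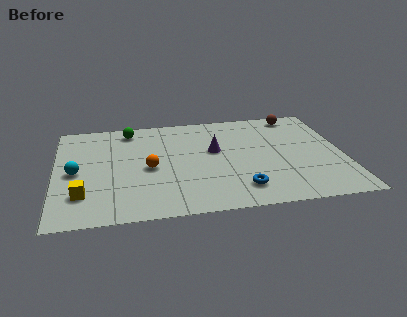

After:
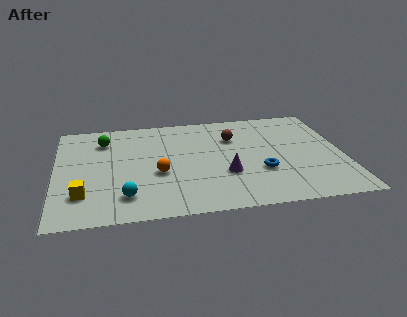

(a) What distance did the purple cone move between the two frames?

2.1

The purple cone moved from about (7.2, 5.1) to (7.6, 3.0), a distance of √(0.4² + 2.1²) ≈ 2.1.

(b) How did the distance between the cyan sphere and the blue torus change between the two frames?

-1.5

They were about 7.7 units apart before and 6.2 after — 1.5 units closer together.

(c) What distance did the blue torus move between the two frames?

1.6

From (8.2, 1.7) to (9.2, 3.0), the blue torus covered √(1.0² + 1.3²) ≈ 1.6 units.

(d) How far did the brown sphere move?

3.4

The brown sphere moved from about (11.1, 7.7) to (8.1, 6.1), a distance of √(3.0² + 1.6²) ≈ 3.4.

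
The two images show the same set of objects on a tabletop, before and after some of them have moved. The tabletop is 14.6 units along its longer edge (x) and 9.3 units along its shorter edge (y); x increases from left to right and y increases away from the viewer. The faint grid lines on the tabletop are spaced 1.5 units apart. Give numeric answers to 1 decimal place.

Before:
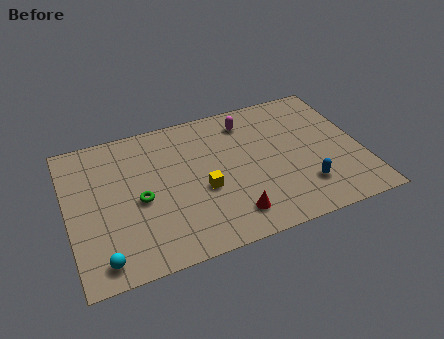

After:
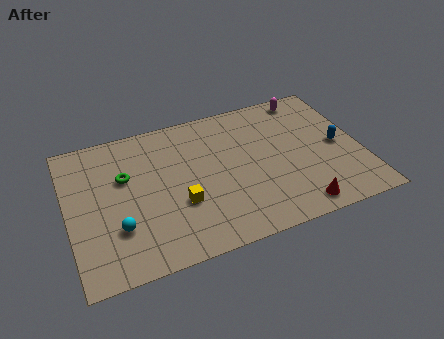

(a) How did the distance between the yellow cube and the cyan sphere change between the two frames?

-2.7

They were about 5.8 units apart before and 3.1 after — 2.7 units closer together.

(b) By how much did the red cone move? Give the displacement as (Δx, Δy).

(3.2, -0.6)

From the two frames, the red cone sits at roughly (7.8, 1.7) before and (11.0, 1.1) after.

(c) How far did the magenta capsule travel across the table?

3.3

The magenta capsule moved from about (9.2, 7.6) to (12.4, 8.3), a distance of √(3.2² + 0.7²) ≈ 3.3.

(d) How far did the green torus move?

1.8

The green torus moved from about (3.5, 4.2) to (2.9, 5.9), a distance of √(0.6² + 1.7²) ≈ 1.8.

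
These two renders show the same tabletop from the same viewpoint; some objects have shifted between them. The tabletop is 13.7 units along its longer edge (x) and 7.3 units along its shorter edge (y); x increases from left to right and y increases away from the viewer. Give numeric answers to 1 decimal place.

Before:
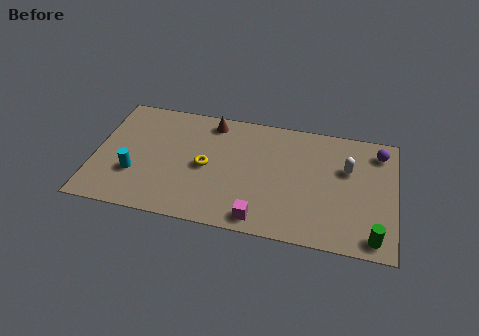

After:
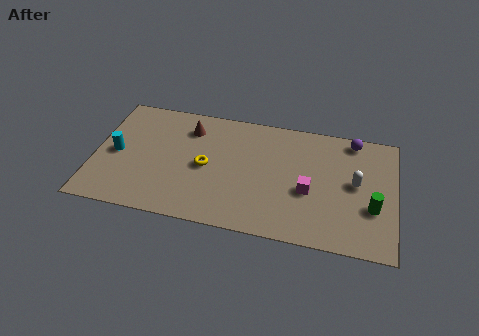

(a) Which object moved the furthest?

the magenta cube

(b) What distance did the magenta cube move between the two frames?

3.0

From (7.7, 0.9) to (9.8, 3.0), the magenta cube covered √(2.1² + 2.1²) ≈ 3.0 units.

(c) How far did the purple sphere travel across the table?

1.3

The purple sphere was near (12.9, 6.0) before and (11.7, 6.5) after, so it travelled √(1.2² + 0.5²) ≈ 1.3 units.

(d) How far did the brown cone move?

1.2

The brown cone moved from about (5.2, 6.3) to (4.2, 5.7), a distance of √(1.0² + 0.6²) ≈ 1.2.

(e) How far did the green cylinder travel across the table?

1.7

The green cylinder was near (12.8, 0.9) before and (12.7, 2.6) after, so it travelled √(0.1² + 1.7²) ≈ 1.7 units.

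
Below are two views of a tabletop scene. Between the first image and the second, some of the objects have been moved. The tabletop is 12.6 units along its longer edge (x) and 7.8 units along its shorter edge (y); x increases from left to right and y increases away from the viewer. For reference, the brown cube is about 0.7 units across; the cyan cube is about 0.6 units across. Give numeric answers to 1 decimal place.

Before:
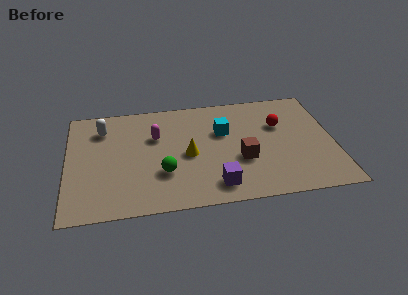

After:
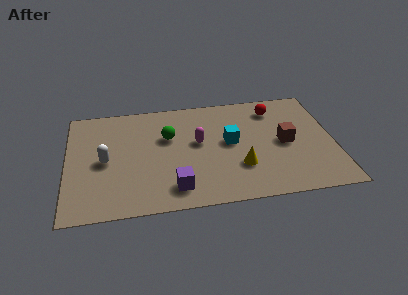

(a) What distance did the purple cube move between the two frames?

1.9

From (6.9, 1.3) to (5.0, 1.4), the purple cube covered √(1.9² + 0.1²) ≈ 1.9 units.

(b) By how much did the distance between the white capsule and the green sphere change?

-1.2

Before: roughly 4.5 units apart; after: 3.3. That's 1.2 units closer together.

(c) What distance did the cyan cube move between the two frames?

0.9

The cyan cube moved from about (7.4, 5.0) to (7.7, 4.2), a distance of √(0.3² + 0.8²) ≈ 0.9.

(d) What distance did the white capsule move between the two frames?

2.3

From (1.7, 6.0) to (1.8, 3.7), the white capsule covered √(0.1² + 2.3²) ≈ 2.3 units.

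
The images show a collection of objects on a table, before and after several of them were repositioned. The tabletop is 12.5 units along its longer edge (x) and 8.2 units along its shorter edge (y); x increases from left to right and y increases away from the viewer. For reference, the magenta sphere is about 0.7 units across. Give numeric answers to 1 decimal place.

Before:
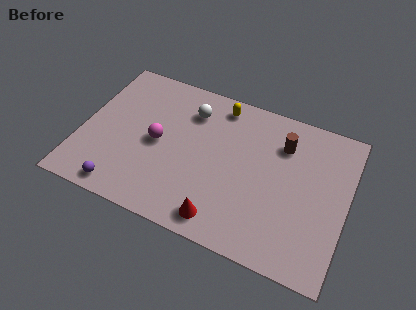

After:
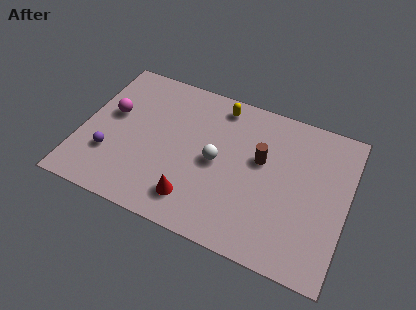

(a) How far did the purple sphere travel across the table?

1.8

The purple sphere moved from about (2.3, 0.9) to (1.5, 2.5), a distance of √(0.8² + 1.6²) ≈ 1.8.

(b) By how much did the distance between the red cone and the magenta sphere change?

+0.9

The distance was about 4.5 in the first image and 5.4 in the second, so they moved 0.9 units further apart.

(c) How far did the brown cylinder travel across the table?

1.5

The brown cylinder was near (9.3, 6.1) before and (8.4, 4.9) after, so it travelled √(0.9² + 1.2²) ≈ 1.5 units.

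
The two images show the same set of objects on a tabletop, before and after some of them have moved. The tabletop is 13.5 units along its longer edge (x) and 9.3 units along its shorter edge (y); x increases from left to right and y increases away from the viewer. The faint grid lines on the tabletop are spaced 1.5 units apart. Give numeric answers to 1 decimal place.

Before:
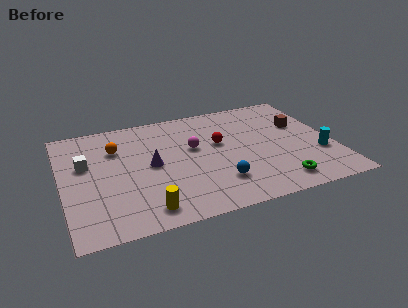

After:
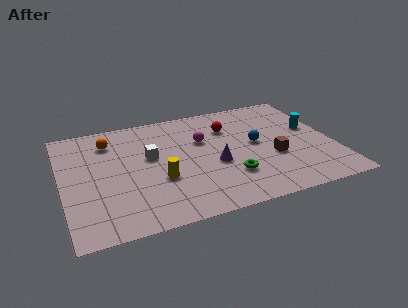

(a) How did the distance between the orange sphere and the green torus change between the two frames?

-1.9

Before: roughly 9.2 units apart; after: 7.3. That's 1.9 units closer together.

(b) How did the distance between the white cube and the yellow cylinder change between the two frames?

-3.1

They were about 5.1 units apart before and 2.0 after — 3.1 units closer together.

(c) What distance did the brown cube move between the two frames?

2.9

From (12.1, 5.9) to (10.4, 3.5), the brown cube covered √(1.7² + 2.4²) ≈ 2.9 units.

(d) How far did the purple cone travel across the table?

3.2

The purple cone was near (4.4, 4.7) before and (7.5, 3.8) after, so it travelled √(3.1² + 0.9²) ≈ 3.2 units.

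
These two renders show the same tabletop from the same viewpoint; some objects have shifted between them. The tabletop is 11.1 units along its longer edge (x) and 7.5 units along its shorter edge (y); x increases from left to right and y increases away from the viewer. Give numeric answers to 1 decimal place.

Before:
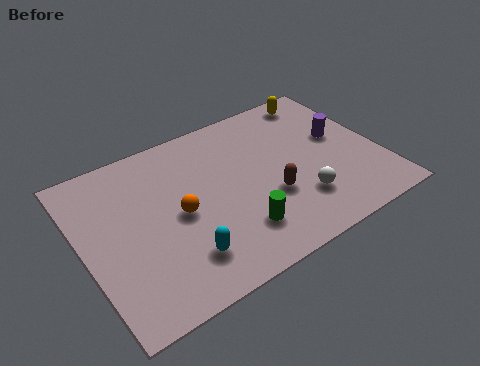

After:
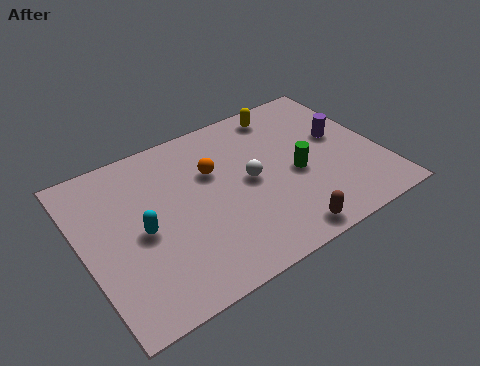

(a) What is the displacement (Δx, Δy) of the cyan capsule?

(-1.2, 1.8)

From the two frames, the cyan capsule sits at roughly (3.3, 1.7) before and (2.1, 3.5) after.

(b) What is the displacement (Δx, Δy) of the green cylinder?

(2.5, 1.5)

The green cylinder started near (5.4, 1.8) and ended near (7.9, 3.3).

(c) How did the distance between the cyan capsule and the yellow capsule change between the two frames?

-1.3

The distance was about 7.9 in the first image and 6.6 in the second, so they moved 1.3 units closer together.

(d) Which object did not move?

the purple cylinder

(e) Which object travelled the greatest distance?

the green cylinder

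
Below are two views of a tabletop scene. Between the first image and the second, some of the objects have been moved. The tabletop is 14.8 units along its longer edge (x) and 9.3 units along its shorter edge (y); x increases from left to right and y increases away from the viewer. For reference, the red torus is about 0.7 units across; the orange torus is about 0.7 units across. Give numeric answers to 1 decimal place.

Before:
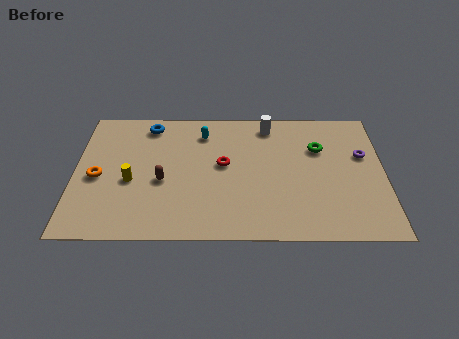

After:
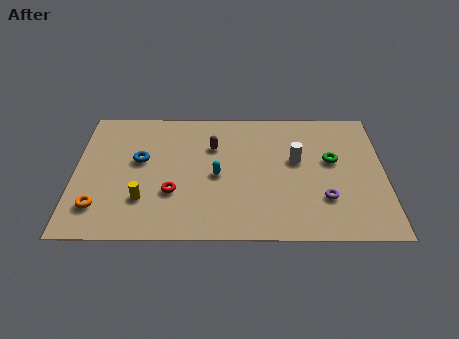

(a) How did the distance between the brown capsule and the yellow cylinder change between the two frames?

+3.5

They were about 1.5 units apart before and 5.0 after — 3.5 units further apart.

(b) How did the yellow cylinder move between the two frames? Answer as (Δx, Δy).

(0.6, -1.3)

The yellow cylinder started near (2.7, 3.9) and ended near (3.3, 2.6).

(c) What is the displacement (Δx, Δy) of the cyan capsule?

(0.7, -3.1)

The cyan capsule was at about (6.1, 7.4) and moved to about (6.8, 4.3).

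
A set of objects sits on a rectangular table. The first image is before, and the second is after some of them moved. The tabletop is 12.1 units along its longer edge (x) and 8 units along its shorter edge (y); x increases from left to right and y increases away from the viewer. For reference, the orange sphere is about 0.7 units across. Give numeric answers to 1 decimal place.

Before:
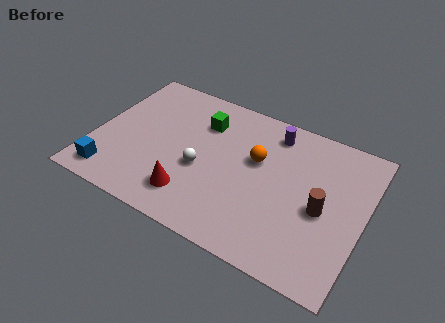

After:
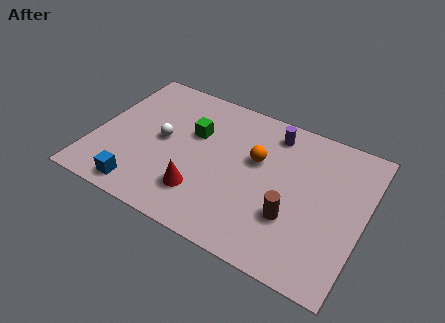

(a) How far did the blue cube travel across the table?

1.4

The blue cube moved from about (1.1, 1.2) to (2.5, 1.0), a distance of √(1.4² + 0.2²) ≈ 1.4.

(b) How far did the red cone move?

0.5

The red cone was near (4.7, 1.7) before and (5.1, 2.0) after, so it travelled √(0.4² + 0.3²) ≈ 0.5 units.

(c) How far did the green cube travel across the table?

0.9

The green cube was near (4.6, 5.9) before and (4.3, 5.1) after, so it travelled √(0.3² + 0.8²) ≈ 0.9 units.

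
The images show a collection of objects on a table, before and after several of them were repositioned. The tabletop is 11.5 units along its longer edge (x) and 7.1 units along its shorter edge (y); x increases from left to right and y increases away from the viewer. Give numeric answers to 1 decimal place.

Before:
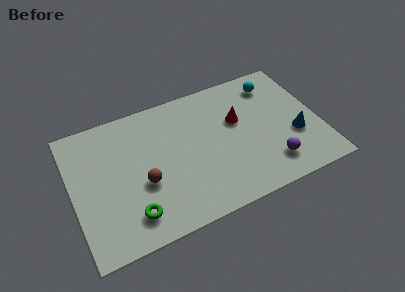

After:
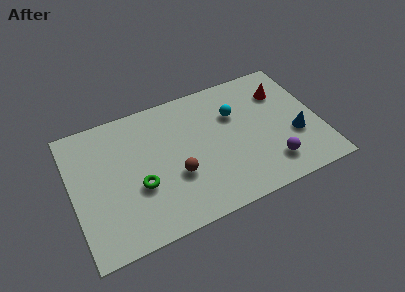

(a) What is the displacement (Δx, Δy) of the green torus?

(0.5, 1.3)

The green torus started near (2.5, 1.4) and ended near (3.0, 2.7).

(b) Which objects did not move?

the blue cone and the purple sphere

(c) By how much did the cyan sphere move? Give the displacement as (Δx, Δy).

(-2.0, -1.0)

The cyan sphere was at about (9.7, 5.8) and moved to about (7.7, 4.8).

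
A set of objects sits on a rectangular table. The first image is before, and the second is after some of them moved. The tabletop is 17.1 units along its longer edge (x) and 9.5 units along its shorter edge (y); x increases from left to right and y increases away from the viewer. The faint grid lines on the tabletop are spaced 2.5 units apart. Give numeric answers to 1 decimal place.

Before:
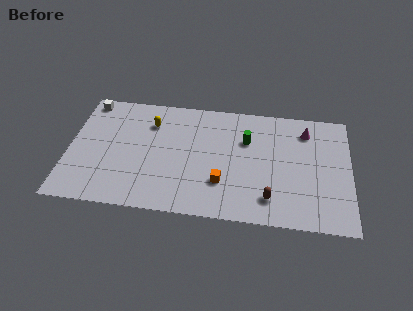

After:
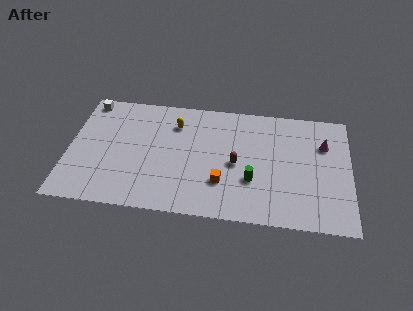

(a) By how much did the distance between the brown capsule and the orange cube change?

-1.2

The distance was about 3.0 in the first image and 1.8 in the second, so they moved 1.2 units closer together.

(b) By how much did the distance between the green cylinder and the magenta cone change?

+1.7

The distance was about 3.8 in the first image and 5.5 in the second, so they moved 1.7 units further apart.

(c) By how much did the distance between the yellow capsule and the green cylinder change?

+0.3

Before: roughly 5.9 units apart; after: 6.2. That's 0.3 units further apart.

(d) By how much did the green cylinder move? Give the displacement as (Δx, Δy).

(0.4, -3.2)

The green cylinder was at about (10.8, 6.4) and moved to about (11.2, 3.2).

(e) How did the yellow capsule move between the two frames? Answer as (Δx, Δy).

(1.5, 0.1)

The yellow capsule was at about (4.9, 7.1) and moved to about (6.4, 7.2).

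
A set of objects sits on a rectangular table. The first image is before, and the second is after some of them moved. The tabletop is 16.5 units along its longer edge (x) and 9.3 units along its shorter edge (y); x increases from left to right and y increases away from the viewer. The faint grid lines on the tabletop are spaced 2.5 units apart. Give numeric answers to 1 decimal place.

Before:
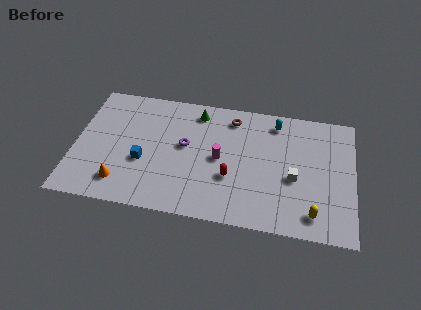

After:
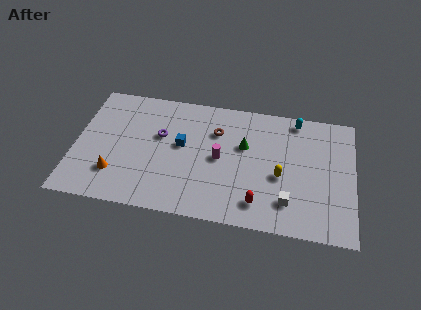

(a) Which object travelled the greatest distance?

the green cone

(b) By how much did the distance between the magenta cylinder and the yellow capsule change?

-2.7

The distance was about 6.4 in the first image and 3.7 in the second, so they moved 2.7 units closer together.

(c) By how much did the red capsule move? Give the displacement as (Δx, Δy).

(1.7, -1.6)

The red capsule started near (9.3, 3.3) and ended near (11.0, 1.7).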